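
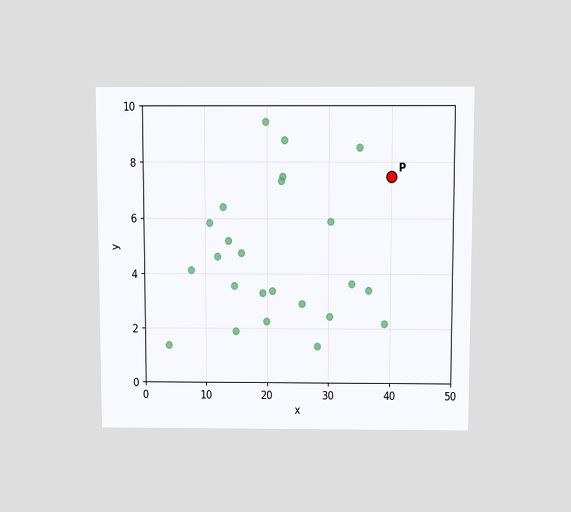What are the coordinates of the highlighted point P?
The chart is viewed slightly from above. Following the gridlines from P to each axis, P sits at (40, 7.5).

(40, 7.5)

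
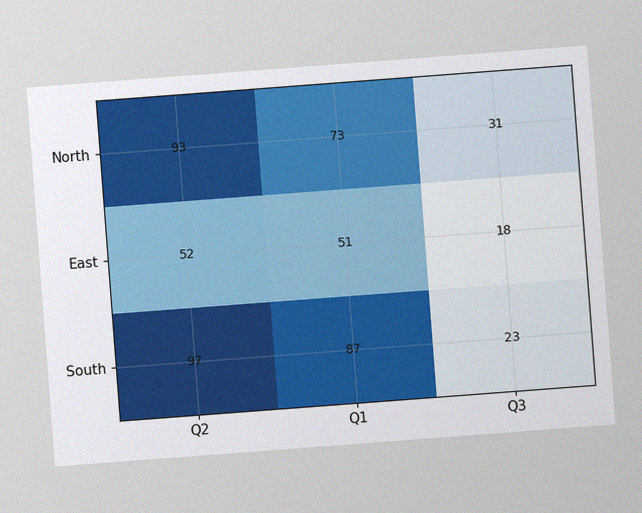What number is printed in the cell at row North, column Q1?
The chart is tilted about 4° counter-clockwise, with some photo noise. The (North, Q1) cell reads 73.

73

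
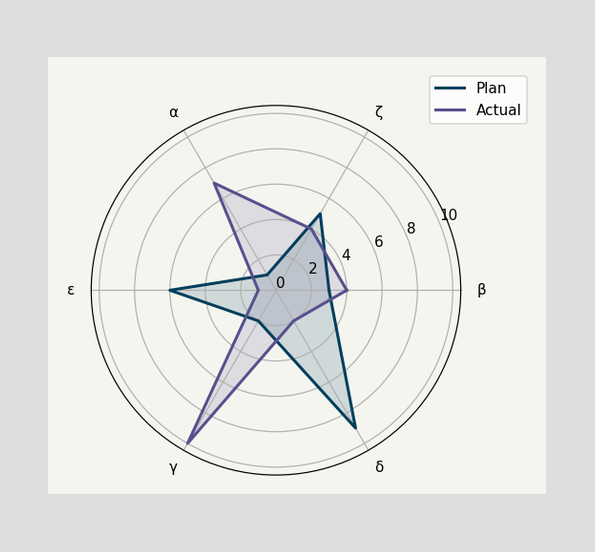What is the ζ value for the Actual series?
On the ζ axis, Actual reaches 4.

4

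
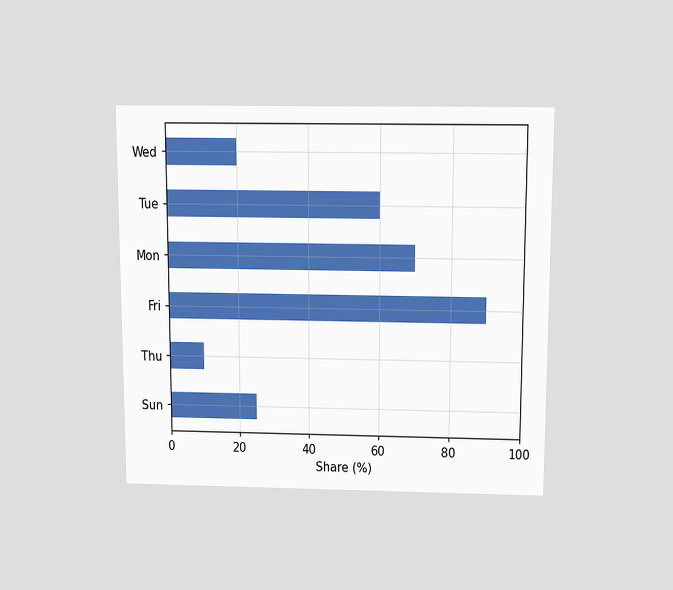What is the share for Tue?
60%

The chart is viewed slightly from above. Reading along the chart's x-axis, the Tue bar reaches 60%.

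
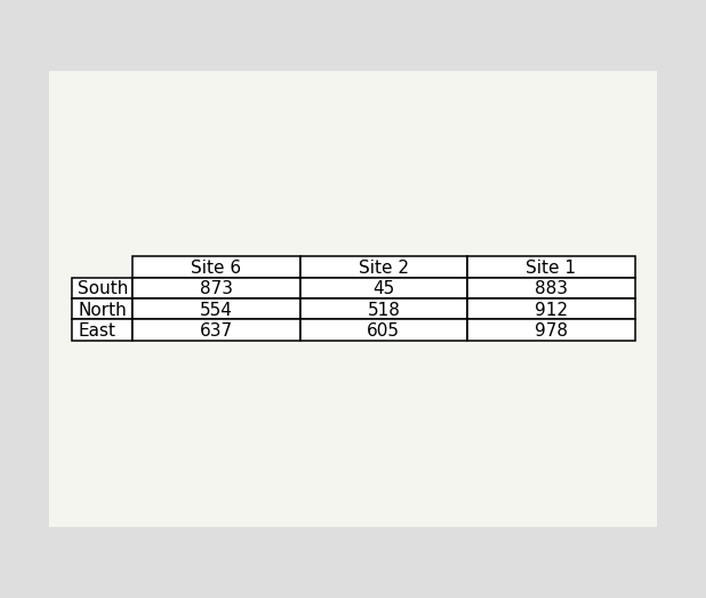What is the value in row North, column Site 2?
518

The (North, Site 2) cell reads 518.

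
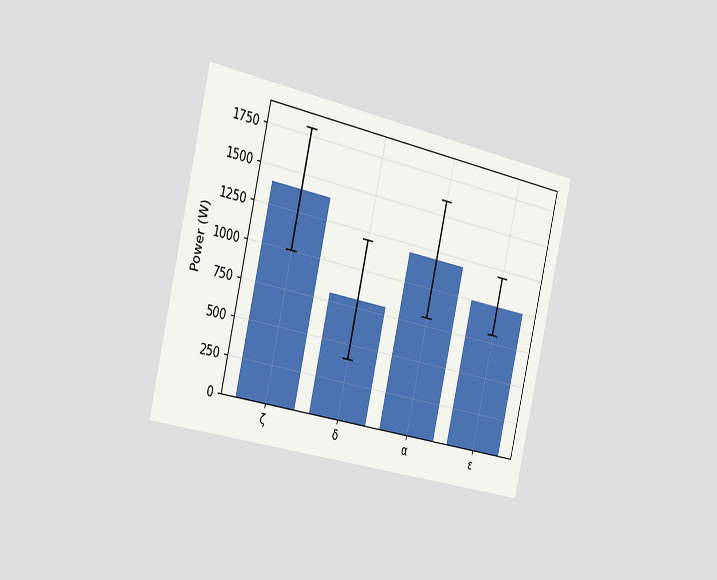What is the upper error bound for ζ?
The chart is tilted about 13° clockwise and viewed slightly from the left. The ζ bar's upper whisker reaches 1800W.

1800W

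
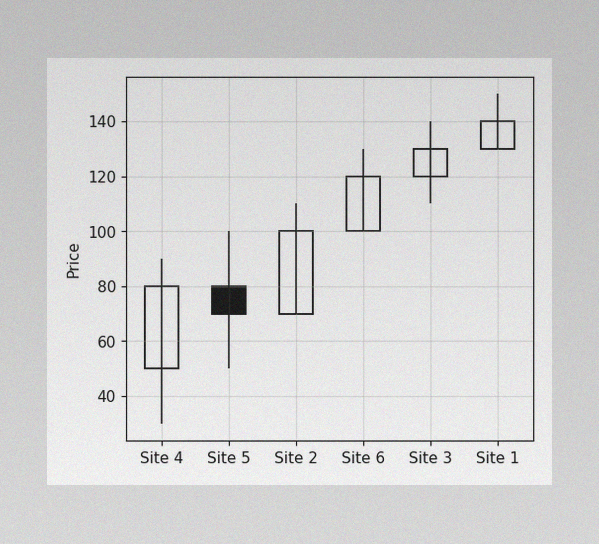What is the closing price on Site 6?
120

The image has some photo noise and uneven lighting. The Site 6 candle closes at 120.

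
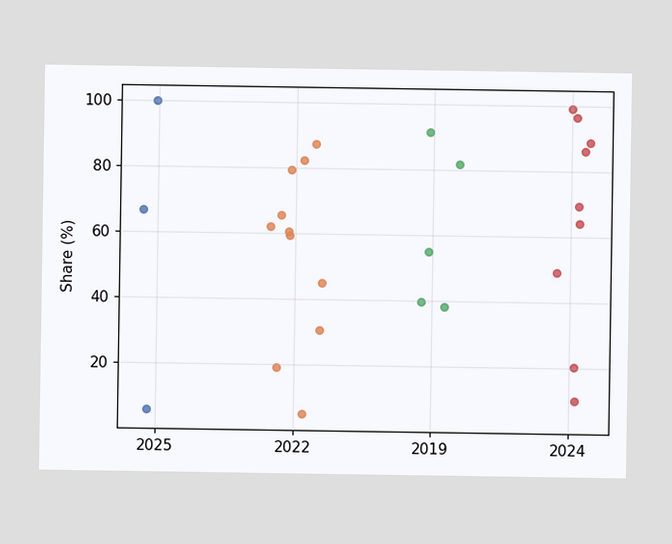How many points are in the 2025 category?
3

Counting the markers in the 2025 column gives 3.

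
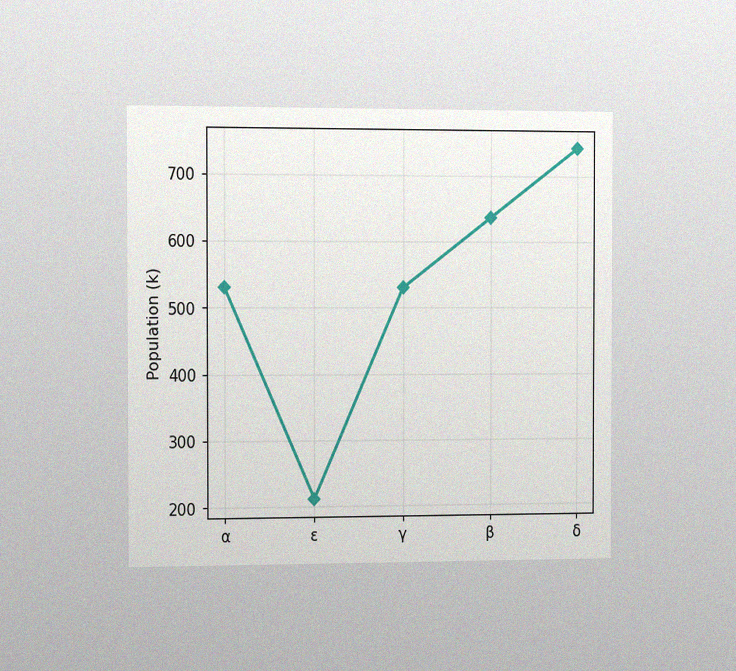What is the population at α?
The chart is viewed slightly from the left, with some photo noise. At α, the line is at 530k.

530k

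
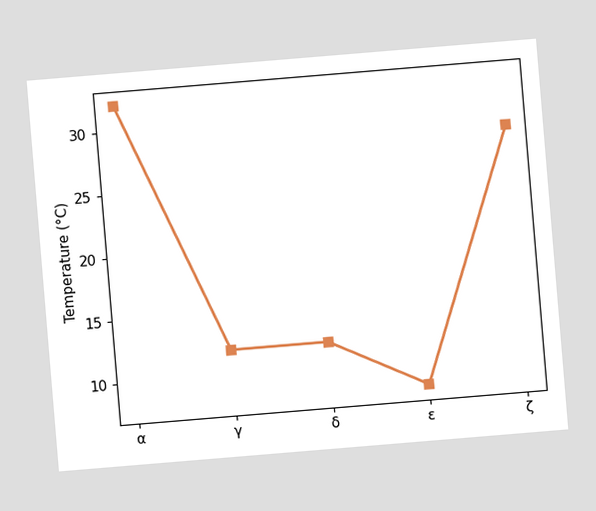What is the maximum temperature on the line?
The chart is tilted about 5° counter-clockwise. The highest point is at α, and reading across to the y-axis gives 32°C.

32°C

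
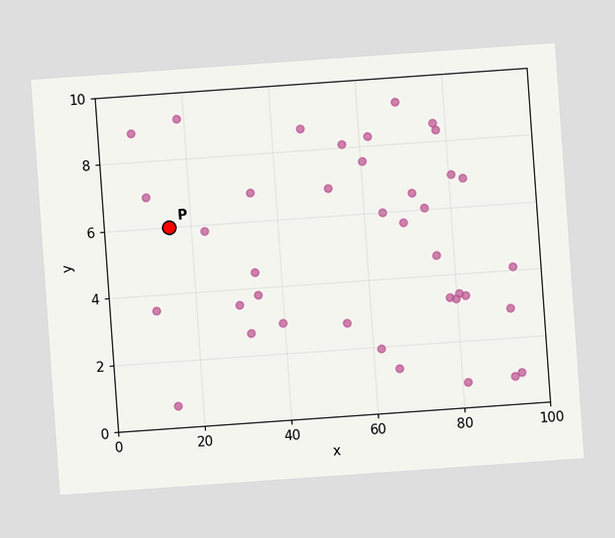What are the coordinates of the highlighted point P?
The chart is tilted about 4° counter-clockwise. Following the gridlines from P to each axis, P sits at (15, 6).

(15, 6)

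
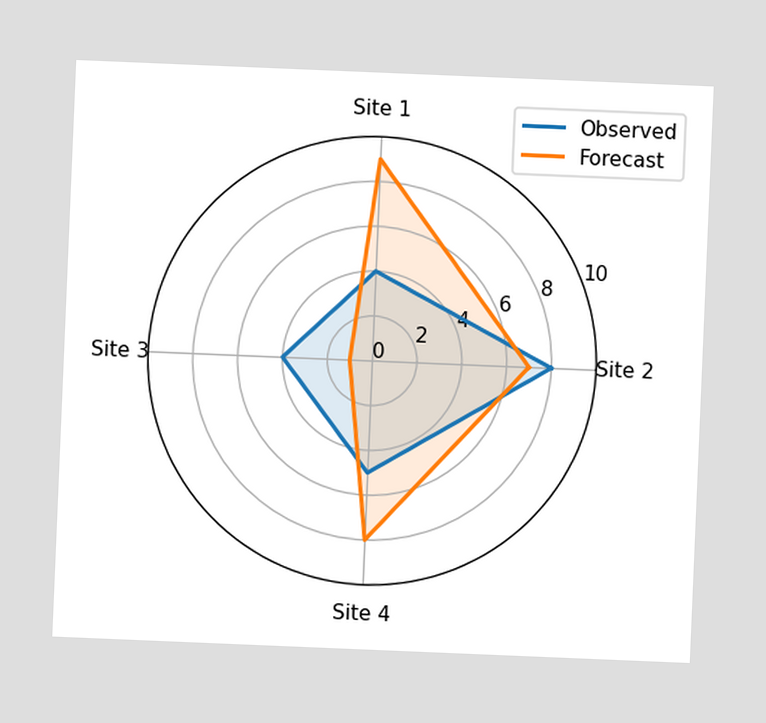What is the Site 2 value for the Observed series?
The chart is tilted about 2° clockwise. On the Site 2 axis, Observed reaches 8.

8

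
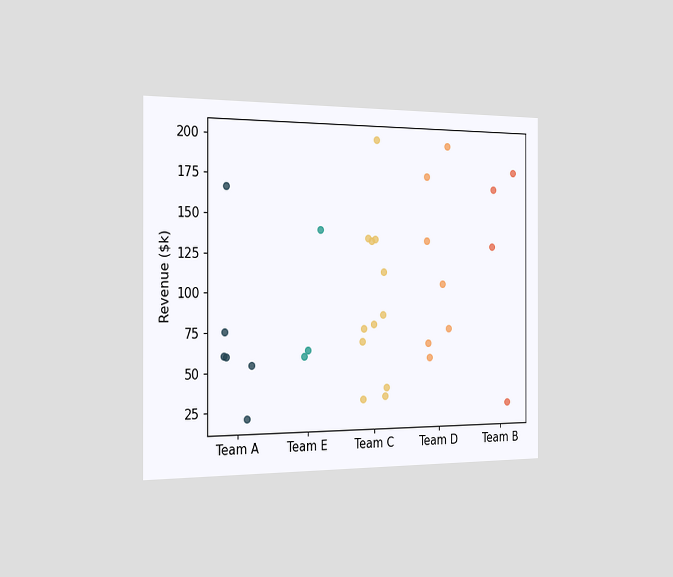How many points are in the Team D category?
The chart is viewed slightly from the left. Counting the markers in the Team D column gives 7.

7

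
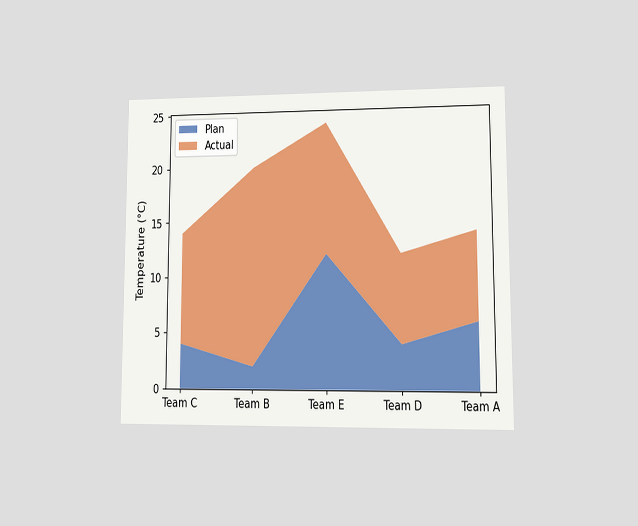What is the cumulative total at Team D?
12°C

The chart is viewed at a slight angle. The stacked total at Team D reaches 12°C.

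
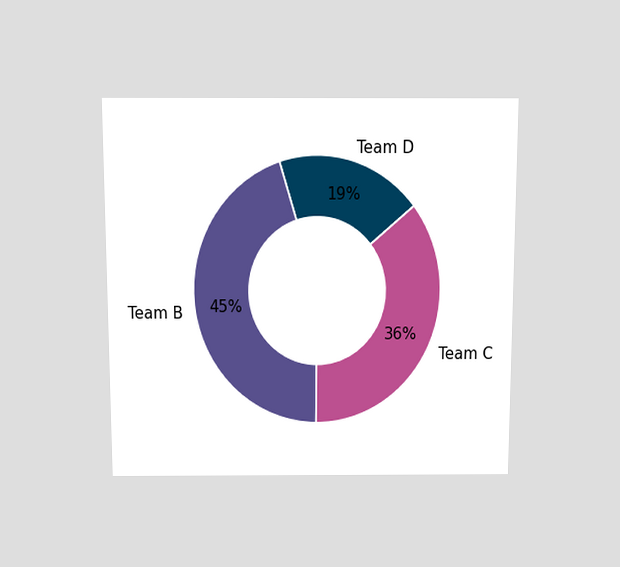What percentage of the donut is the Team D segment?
The chart is viewed slightly from above. The Team D segment takes up 19% of the ring.

19%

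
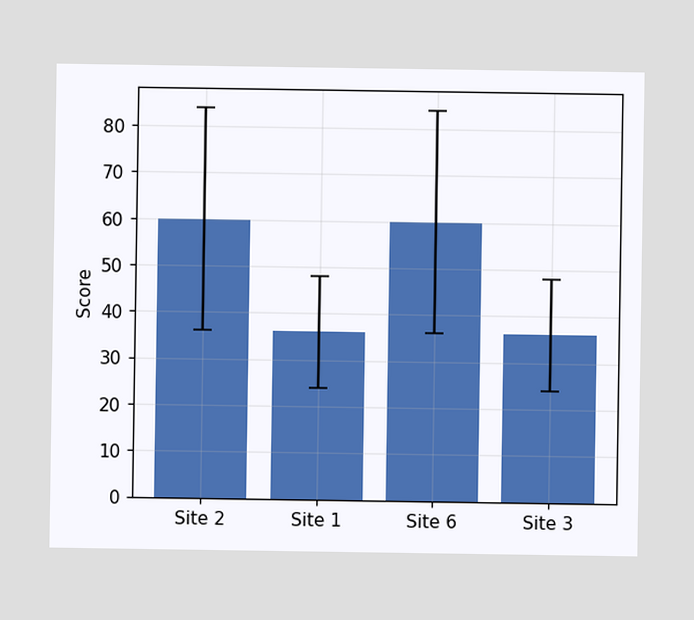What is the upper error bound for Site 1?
48

The Site 1 bar's upper whisker reaches 48.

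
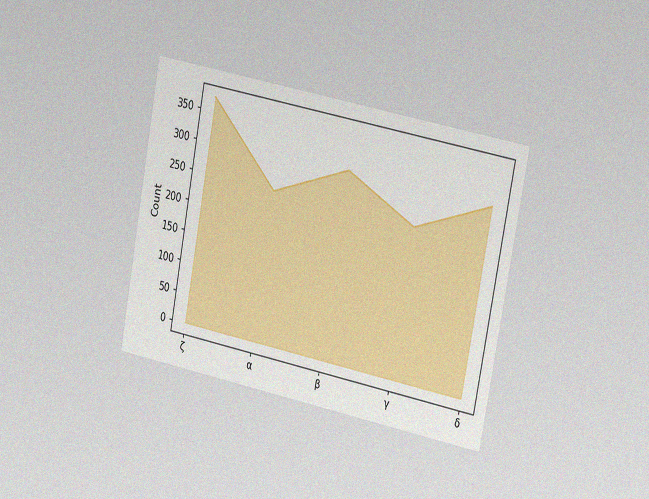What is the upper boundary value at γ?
248

The chart is tilted about 11° clockwise and viewed slightly from the right, with some photo noise. At γ the upper boundary is at 248.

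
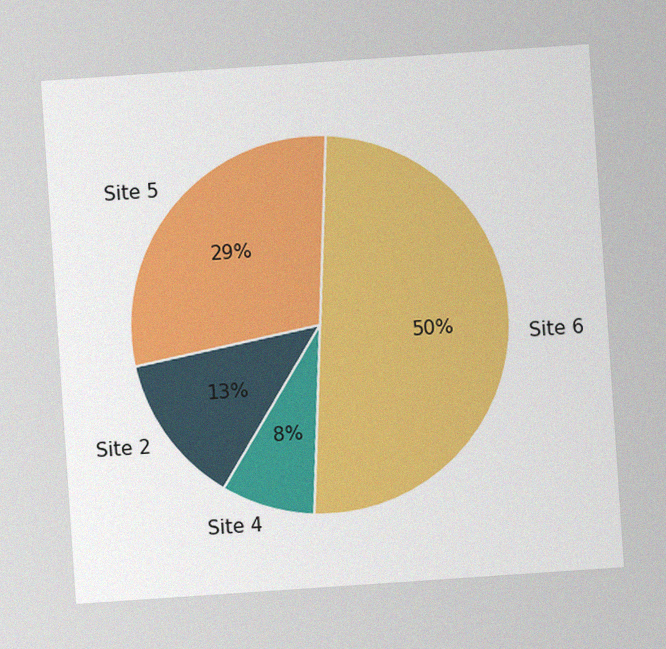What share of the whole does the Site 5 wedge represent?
The chart is tilted about 4° counter-clockwise, with some photo noise. The Site 5 slice takes up 29% of the pie.

29%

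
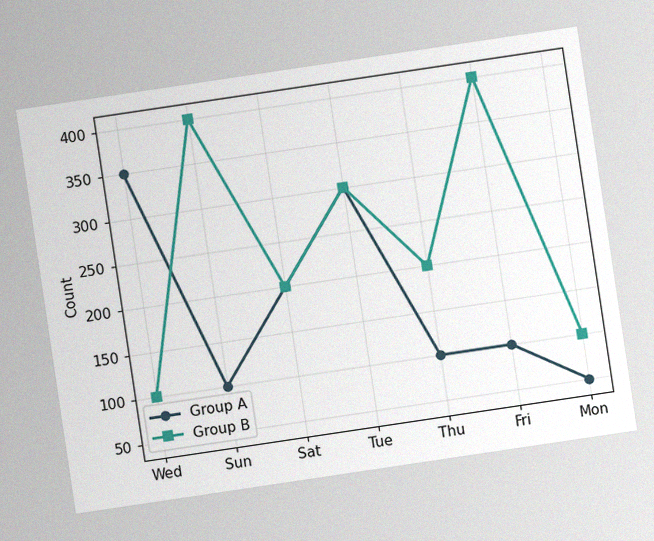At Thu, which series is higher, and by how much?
The chart is tilted about 8° counter-clockwise, with some photo noise. At Thu, Group B sits above the other line by 100.

Group B, by 100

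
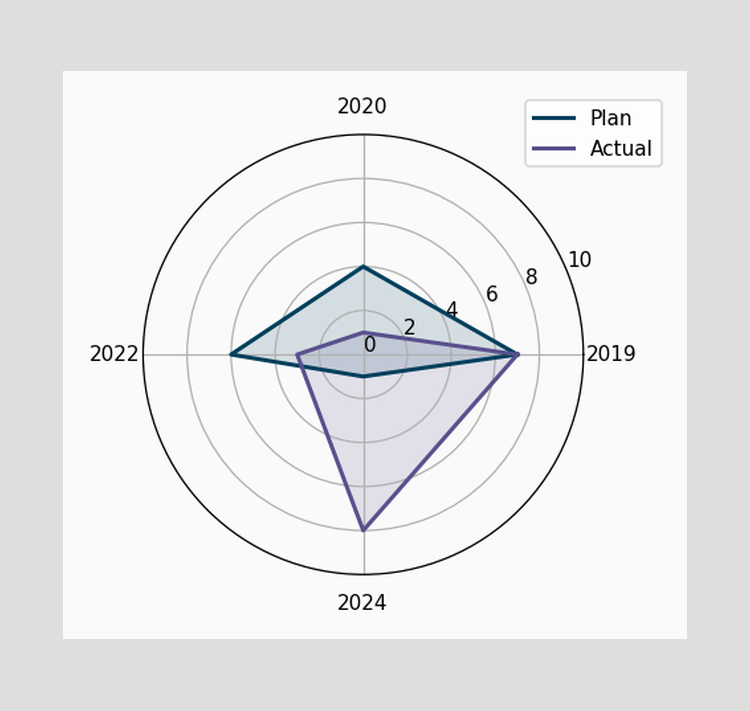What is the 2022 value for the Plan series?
On the 2022 axis, Plan reaches 6.

6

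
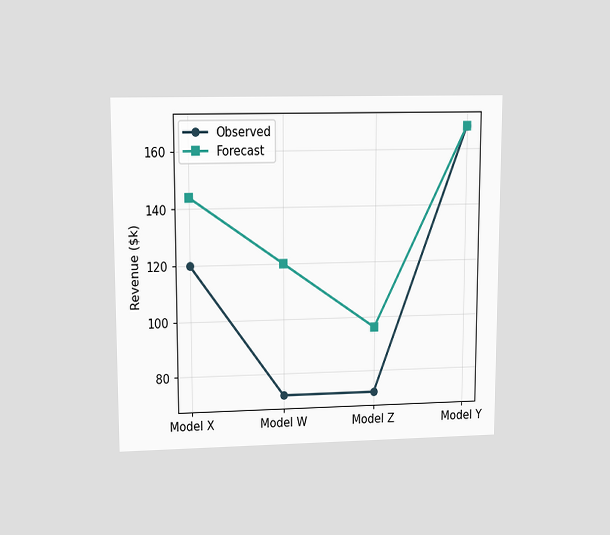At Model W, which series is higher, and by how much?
The chart is viewed at a slight angle. At Model W, Forecast sits above the other line by $48k.

Forecast, by $48k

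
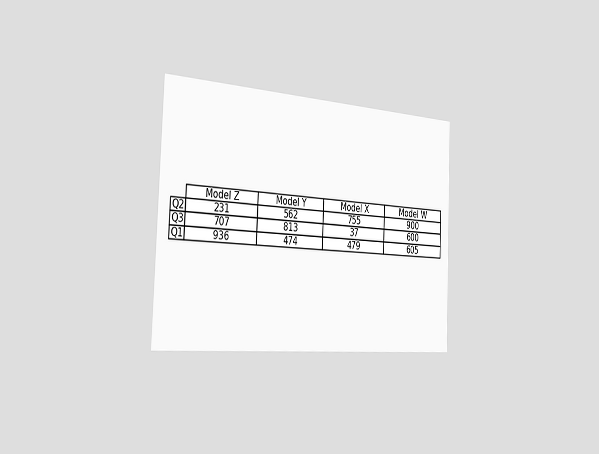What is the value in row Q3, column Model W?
The chart is tilted about 2° clockwise and viewed slightly from the left. The (Q3, Model W) cell reads 600.

600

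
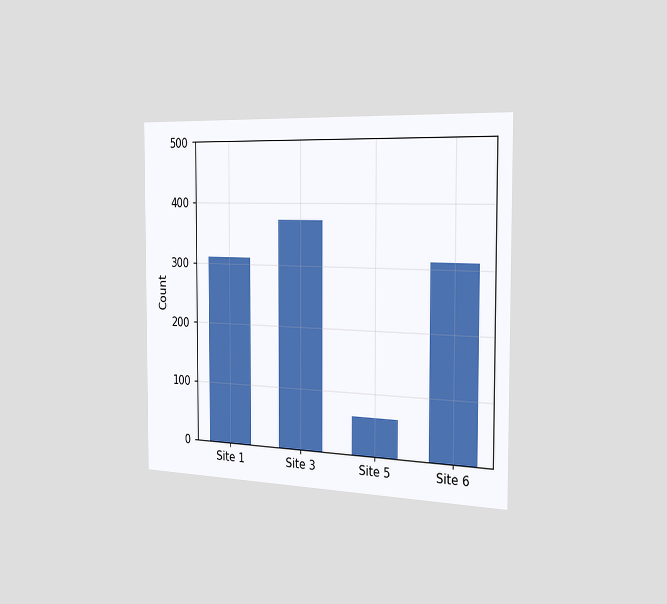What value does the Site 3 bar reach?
The chart is viewed slightly from the right. Reading along the chart's y-axis, the Site 3 bar reaches 372.

372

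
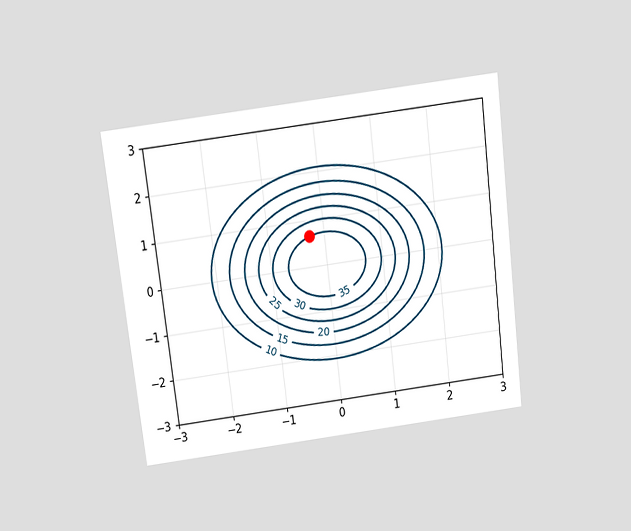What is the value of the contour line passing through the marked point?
35

The chart is tilted about 7° counter-clockwise and viewed slightly from above. The marked point sits on the contour labelled 35.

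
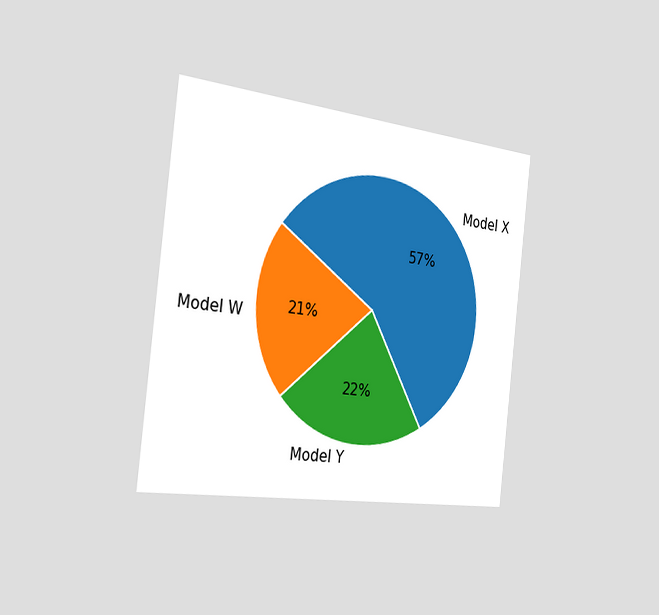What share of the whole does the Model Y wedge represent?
22%

The chart is tilted about 7° clockwise and viewed slightly from the left. The Model Y slice takes up 22% of the pie.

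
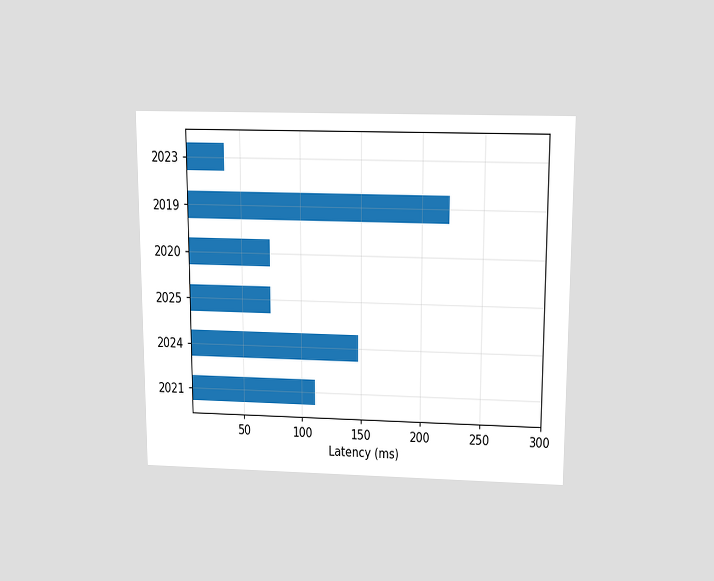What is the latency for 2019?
The chart is viewed slightly from above. Reading along the chart's x-axis, the 2019 bar reaches 222ms.

222ms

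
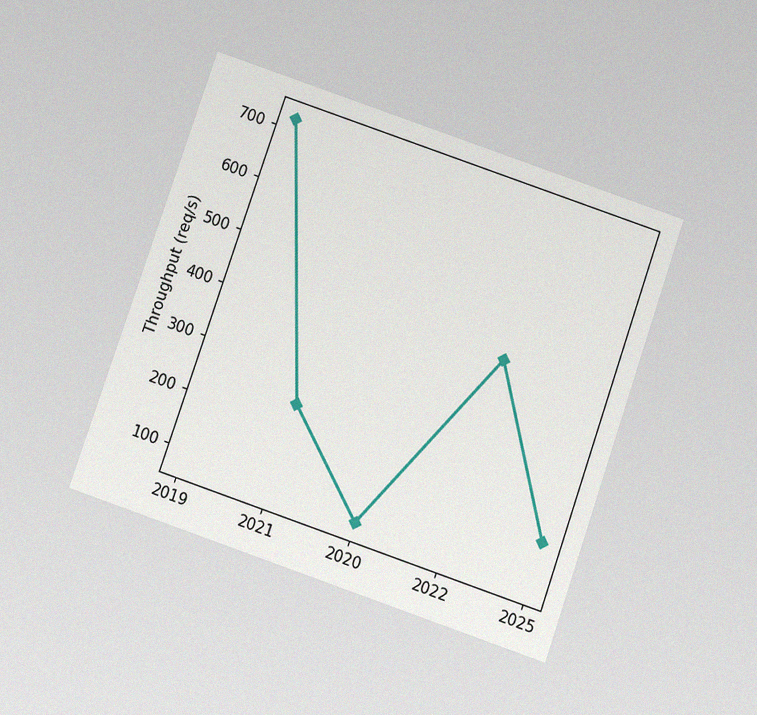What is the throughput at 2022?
The chart is tilted about 19° clockwise and viewed slightly from below, with some photo noise. At 2022, the line is at 440req/s.

440req/s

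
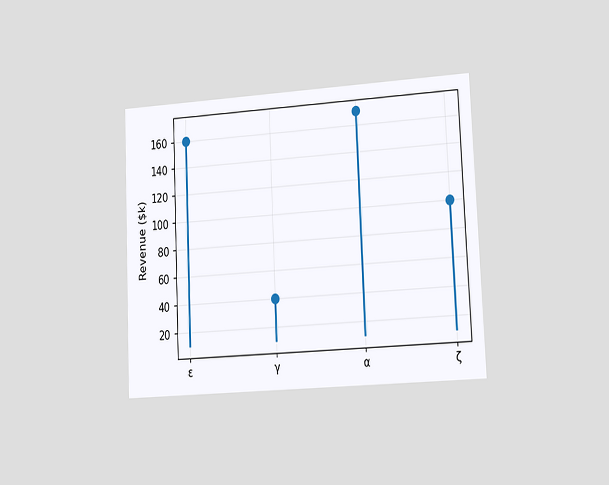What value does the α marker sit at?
The chart is tilted about 3° counter-clockwise and viewed slightly from the right. The α marker sits at $170k.

$170k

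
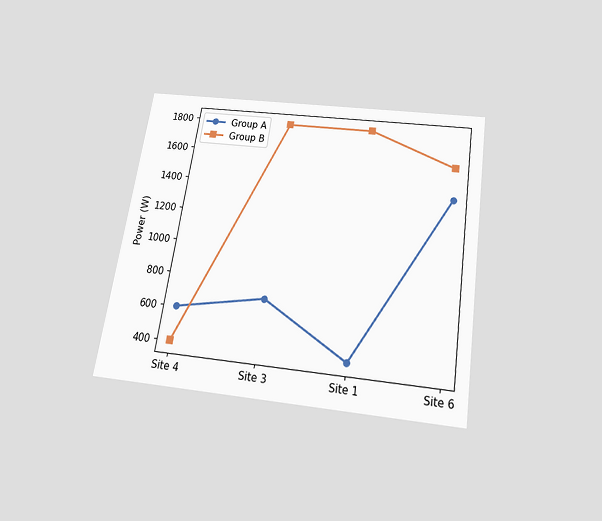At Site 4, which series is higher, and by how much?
Group A, by 200W

The chart is tilted about 9° clockwise and viewed slightly from below. At Site 4, Group A sits above the other line by 200W.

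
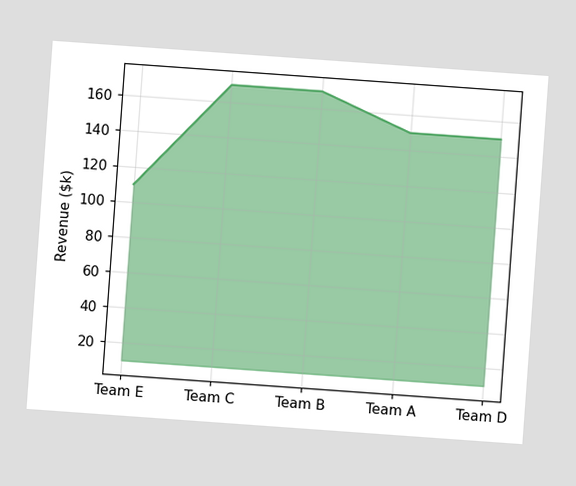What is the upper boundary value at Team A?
The chart is tilted about 4° clockwise. At Team A the upper boundary is at $150k.

$150k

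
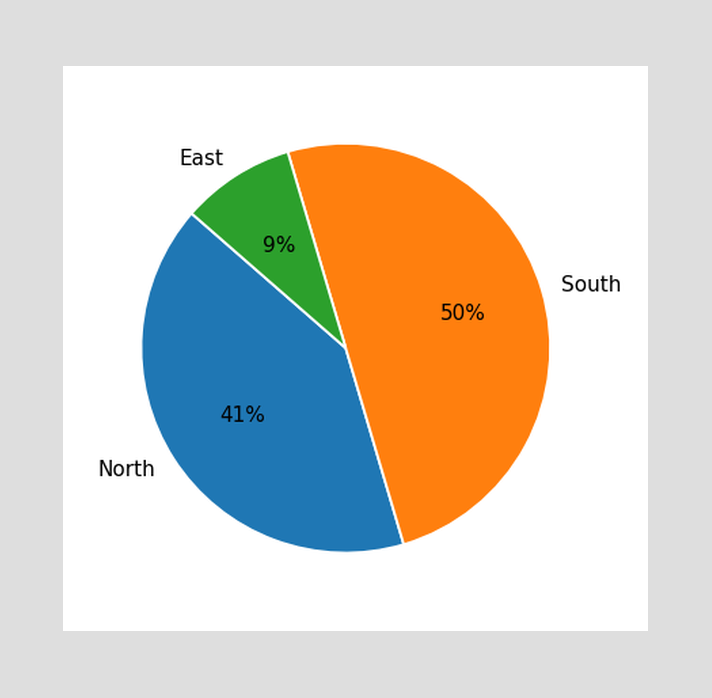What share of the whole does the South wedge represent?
The South slice takes up 50% of the pie.

50%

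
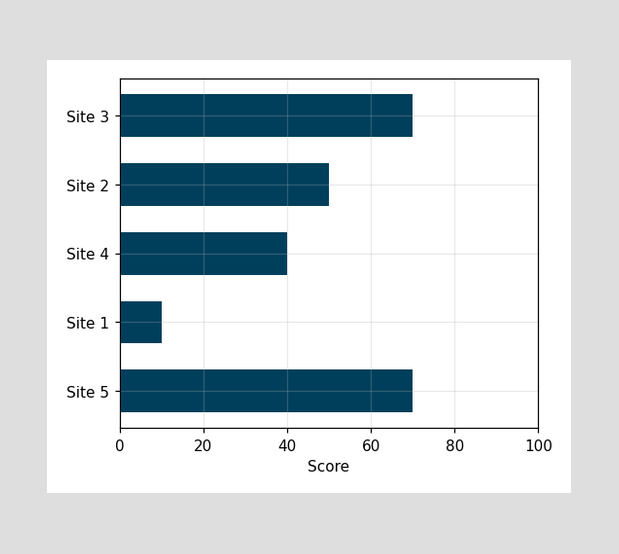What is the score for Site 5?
Reading along the chart's x-axis, the Site 5 bar reaches 70.

70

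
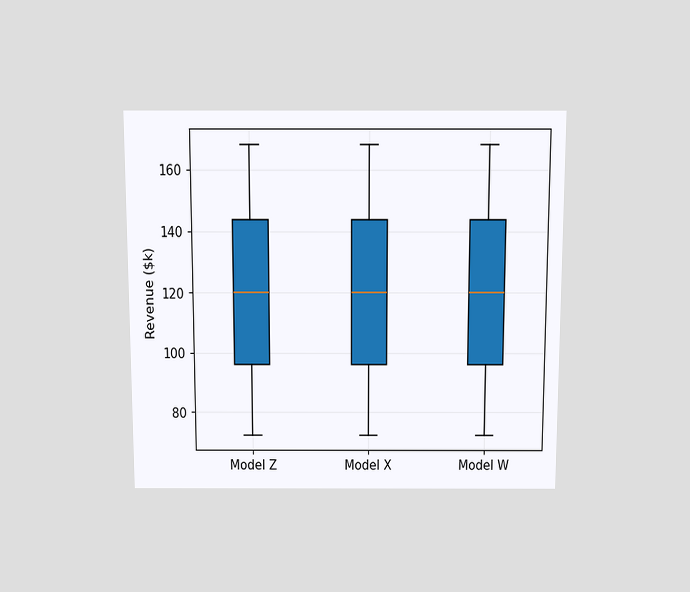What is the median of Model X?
The chart is viewed slightly from above. The median line in the Model X box sits at $120k.

$120k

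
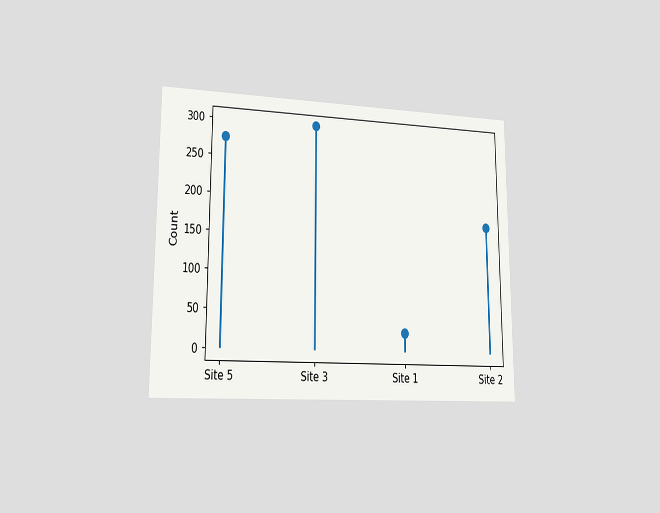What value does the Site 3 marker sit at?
300

The chart is viewed slightly from the left. The Site 3 marker sits at 300.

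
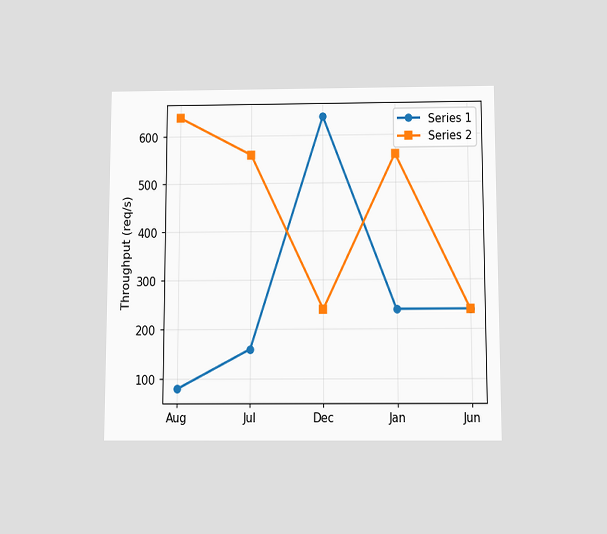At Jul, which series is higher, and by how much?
The chart is viewed slightly from below. At Jul, Series 2 sits above the other line by 400req/s.

Series 2, by 400req/s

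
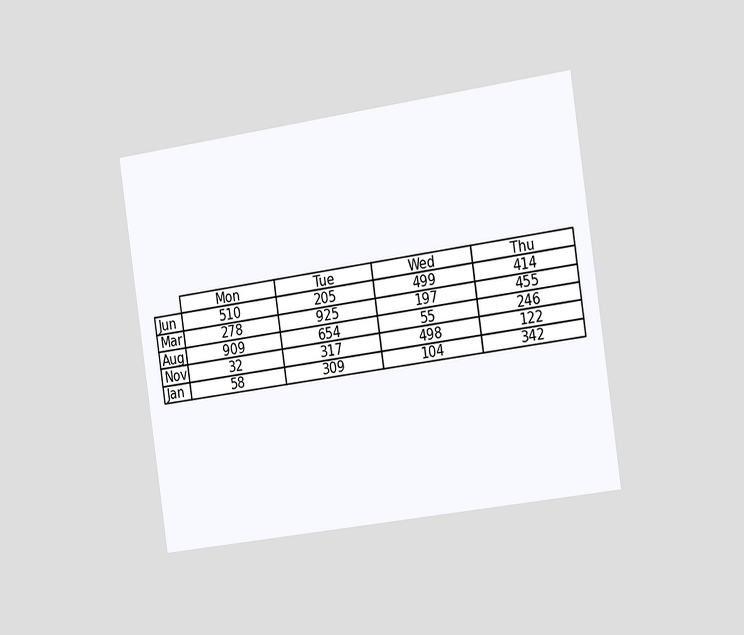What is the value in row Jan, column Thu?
The chart is tilted about 8° counter-clockwise and viewed slightly from the right. The (Jan, Thu) cell reads 342.

342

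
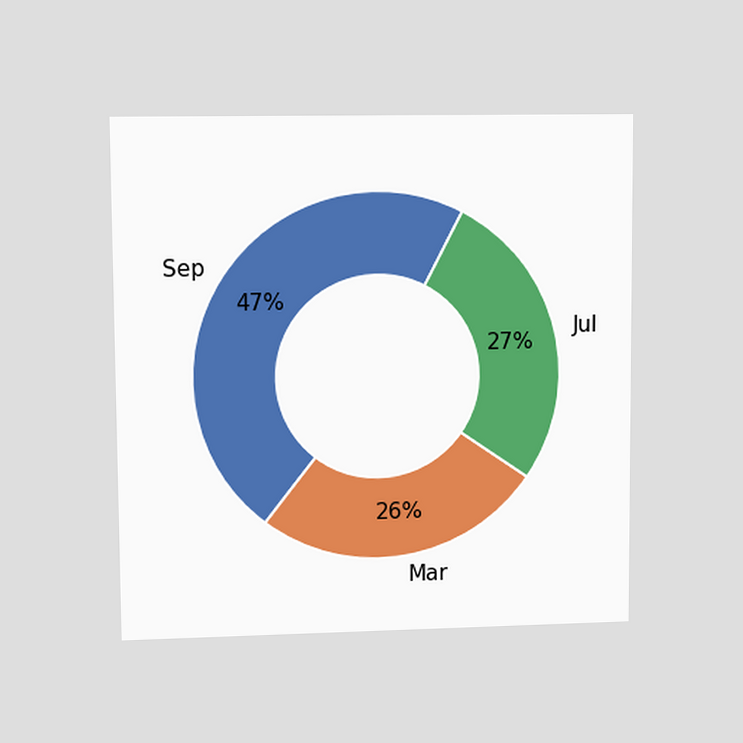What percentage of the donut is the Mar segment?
The chart is viewed at a slight angle. The Mar segment takes up 26% of the ring.

26%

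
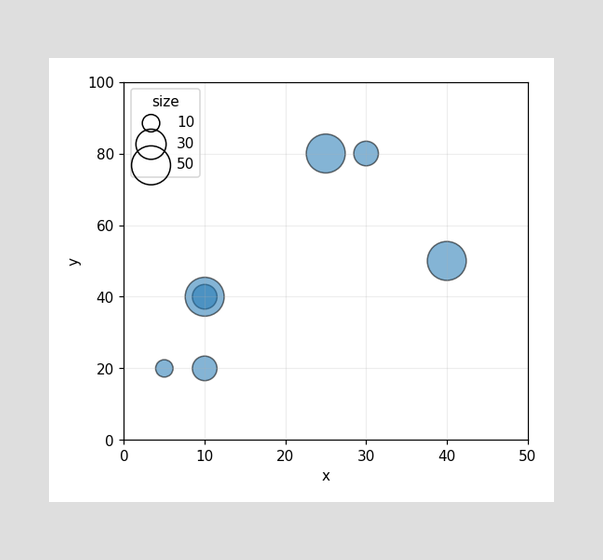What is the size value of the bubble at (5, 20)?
10

Matching the bubble at (5, 20) against the size legend gives 10.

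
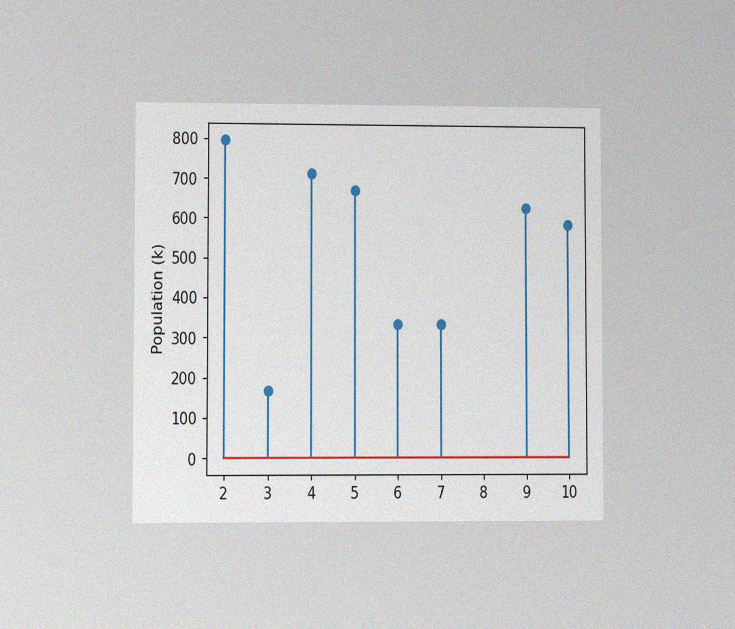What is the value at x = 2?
The chart is viewed at a slight angle, with some photo noise. The stem at x=2 reaches 798k.

798k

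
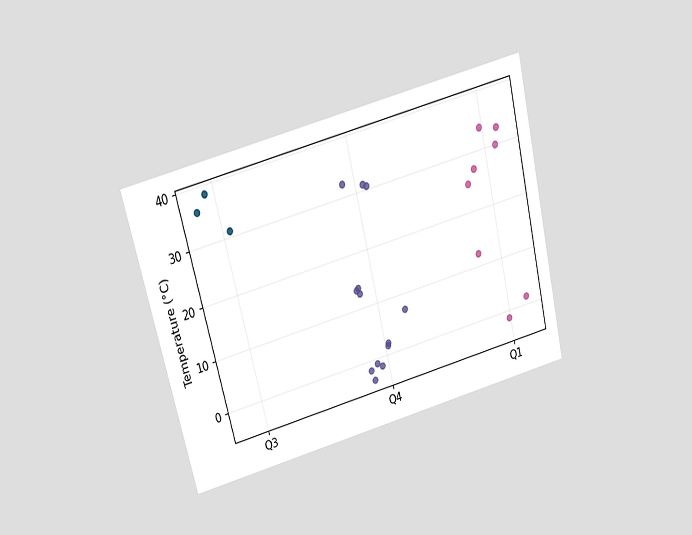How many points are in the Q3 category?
The chart is tilted about 14° counter-clockwise and viewed slightly from above. Counting the markers in the Q3 column gives 3.

3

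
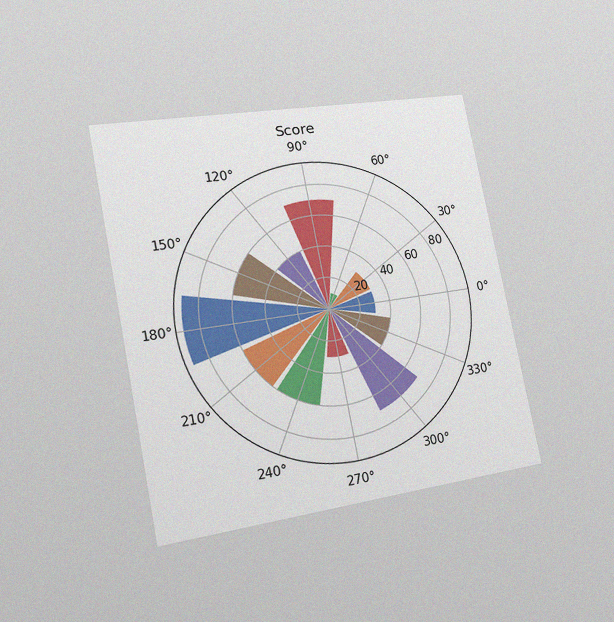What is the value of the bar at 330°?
40

The chart is tilted about 11° counter-clockwise and viewed slightly from the left, with some photo noise. The bar at 330° reaches 40 on the radial axis.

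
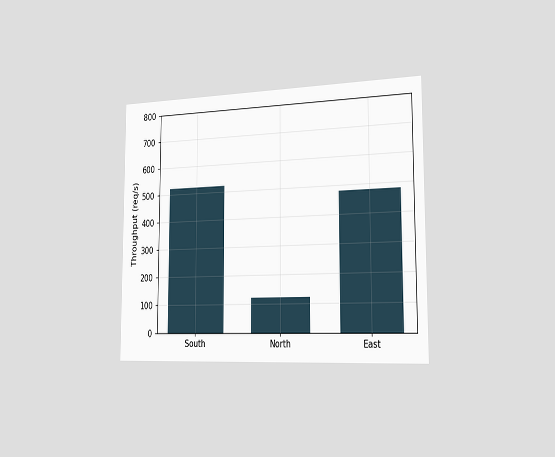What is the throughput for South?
520req/s

The chart is viewed slightly from the right. Reading along the chart's y-axis, the South bar reaches 520req/s.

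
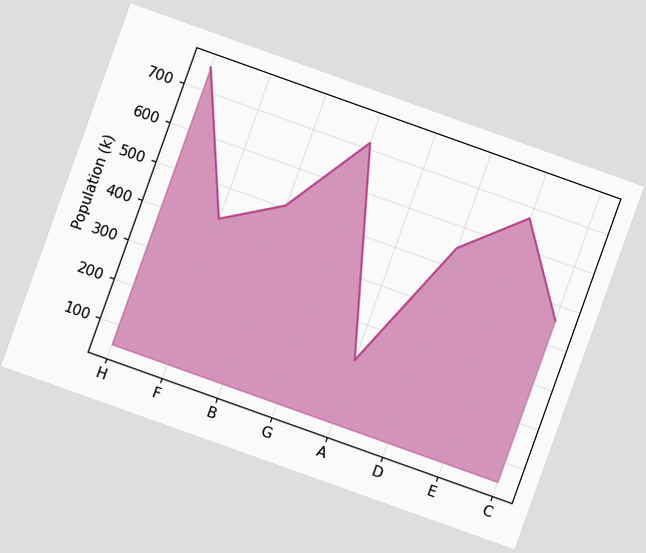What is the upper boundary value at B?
The chart is tilted about 20° clockwise. At B the upper boundary is at 504k.

504k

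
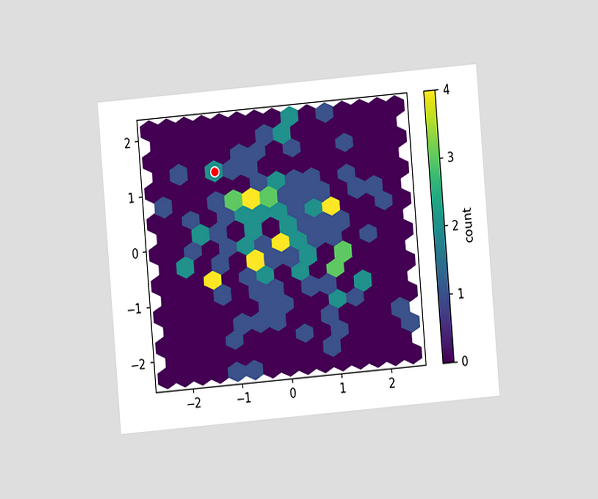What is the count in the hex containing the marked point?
The chart is tilted about 5° counter-clockwise and viewed at a slight angle. The marked hex reads 2 on the colorbar.

2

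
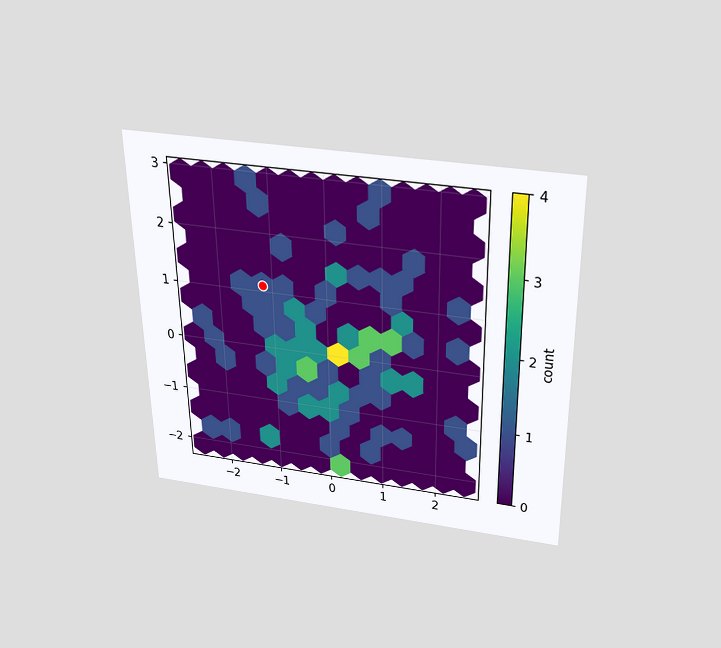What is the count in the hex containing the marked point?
The chart is viewed slightly from above. The marked hex reads 1 on the colorbar.

1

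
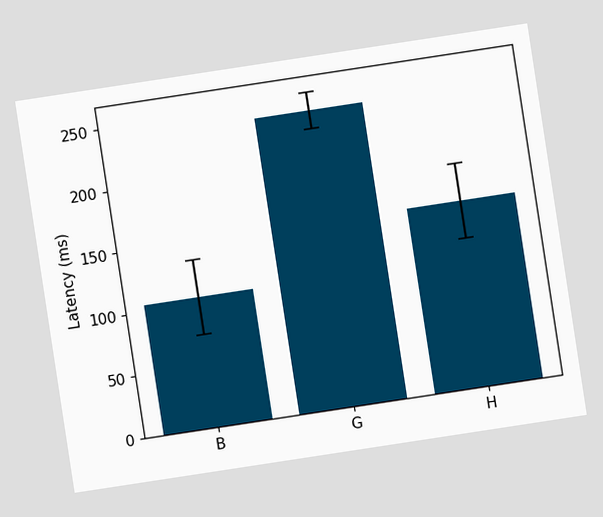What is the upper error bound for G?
255ms

The chart is tilted about 9° counter-clockwise. The G bar's upper whisker reaches 255ms.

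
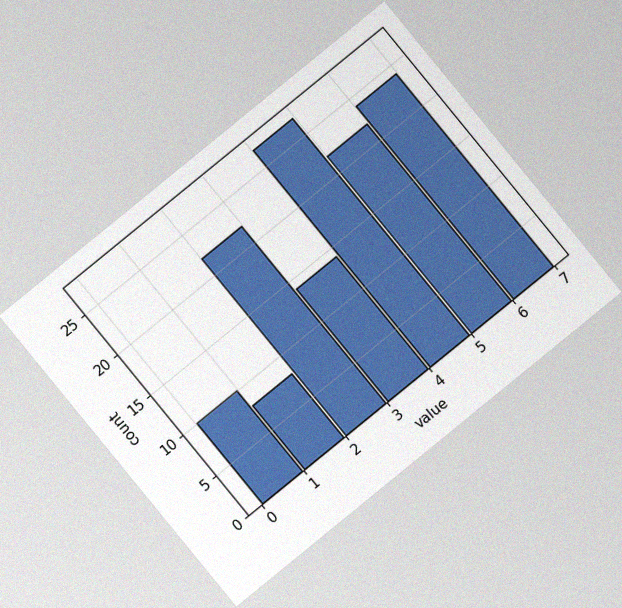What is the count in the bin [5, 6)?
The chart is tilted about 39° counter-clockwise, with some photo noise. The [5, 6) bin has height 22.

22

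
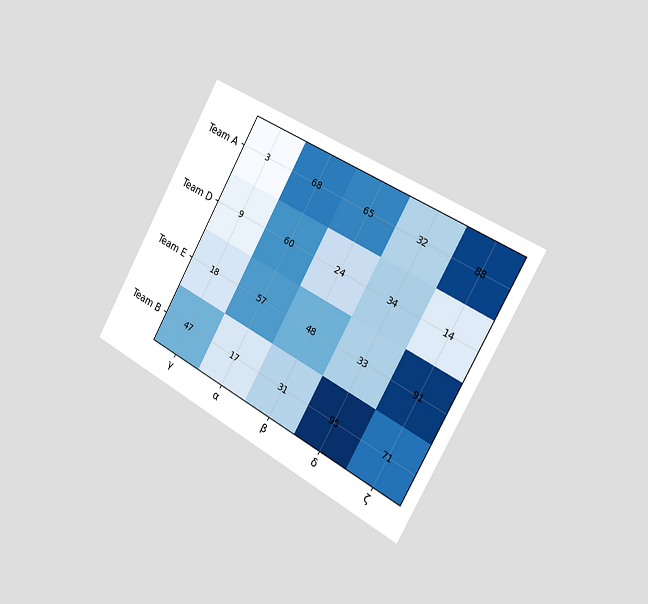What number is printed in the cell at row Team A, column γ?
3

The chart is tilted about 29° clockwise and viewed slightly from the right. The (Team A, γ) cell reads 3.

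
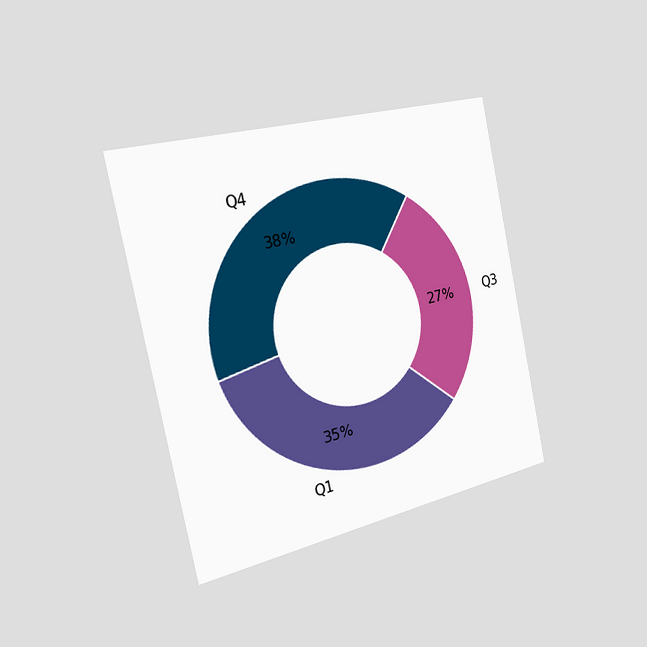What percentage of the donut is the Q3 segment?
The chart is tilted about 12° counter-clockwise and viewed slightly from the left. The Q3 segment takes up 27% of the ring.

27%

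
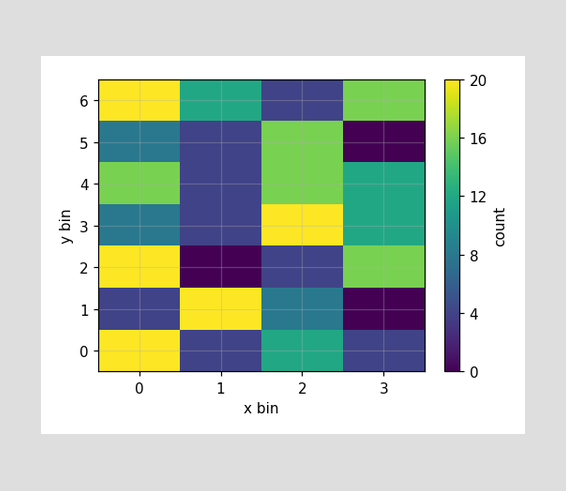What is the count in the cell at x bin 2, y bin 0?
12

Matching the cell (2, 0) against the colorbar gives 12.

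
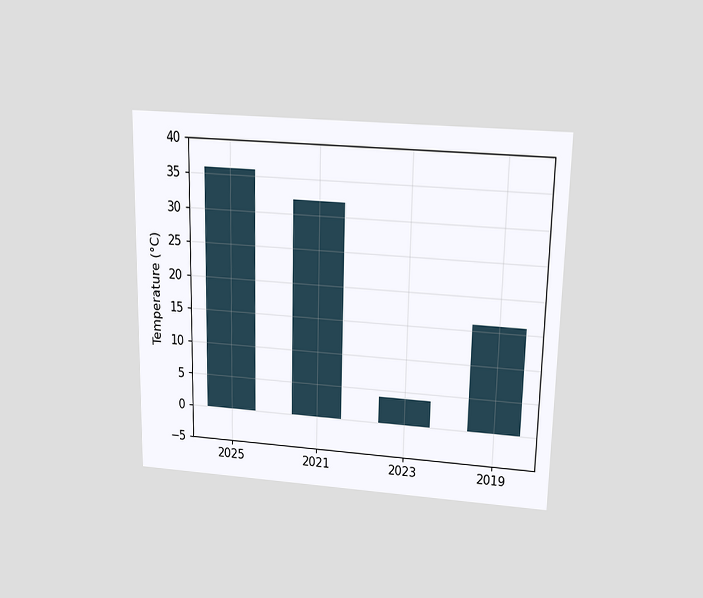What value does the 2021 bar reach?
32°C

The chart is viewed slightly from above. Reading along the chart's y-axis, the 2021 bar reaches 32°C.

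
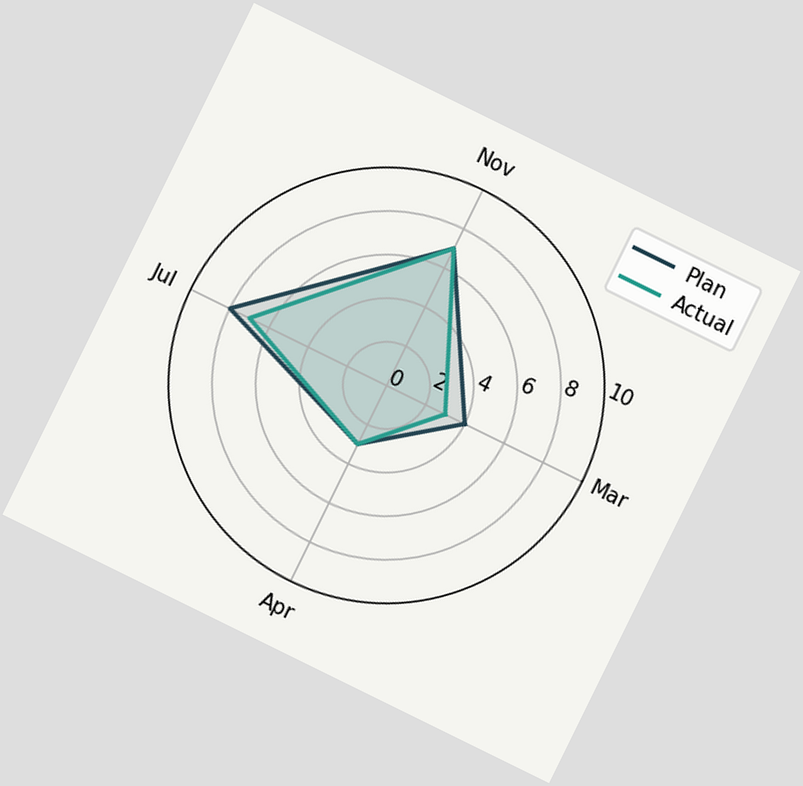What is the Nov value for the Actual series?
7

The chart is tilted about 26° clockwise. On the Nov axis, Actual reaches 7.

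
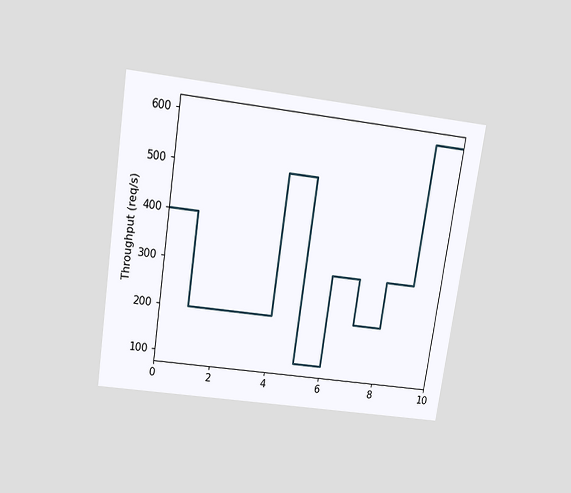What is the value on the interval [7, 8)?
The chart is tilted about 8° clockwise and viewed slightly from above. On [7, 8) the step sits at 200req/s.

200req/s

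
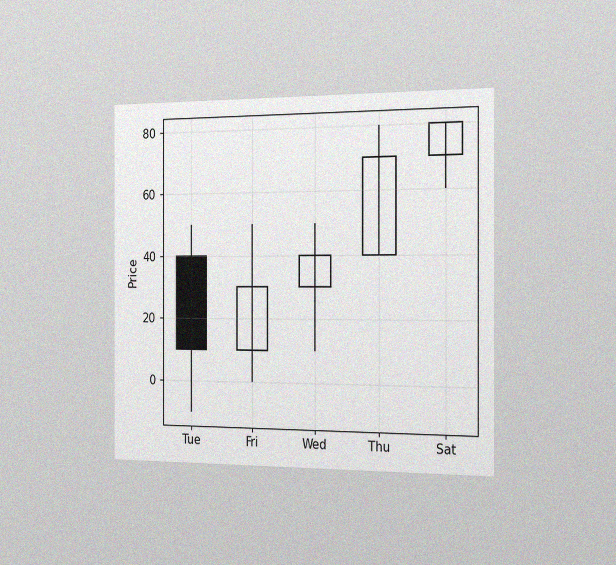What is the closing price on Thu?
The chart is viewed slightly from the right, with some photo noise. The Thu candle closes at 70.

70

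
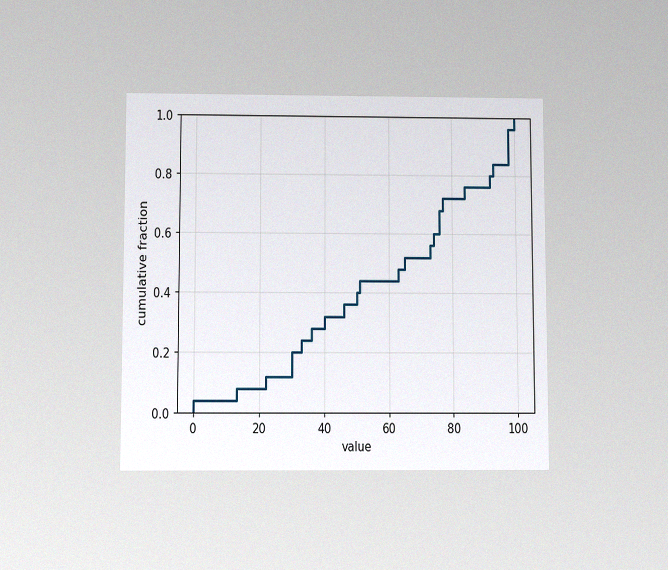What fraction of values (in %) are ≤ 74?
60%

The chart is viewed slightly from below, with some photo noise. At x=74 the ECDF step is at 60%.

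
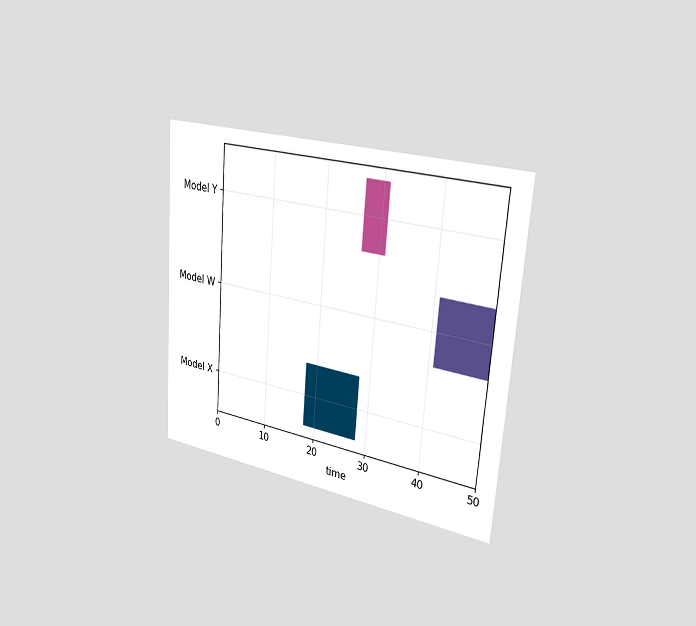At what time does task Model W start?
The chart is tilted about 4° clockwise and viewed slightly from the right. The Model W bar begins at t=41.

41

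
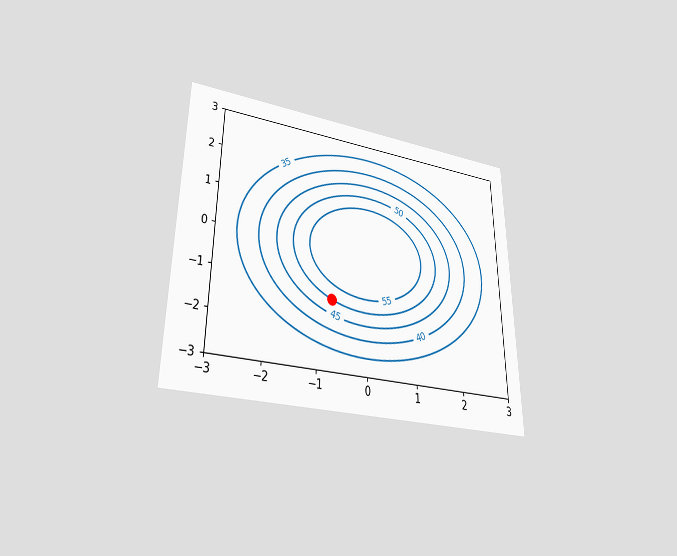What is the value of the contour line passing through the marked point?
50

The chart is viewed slightly from below. The marked point sits on the contour labelled 50.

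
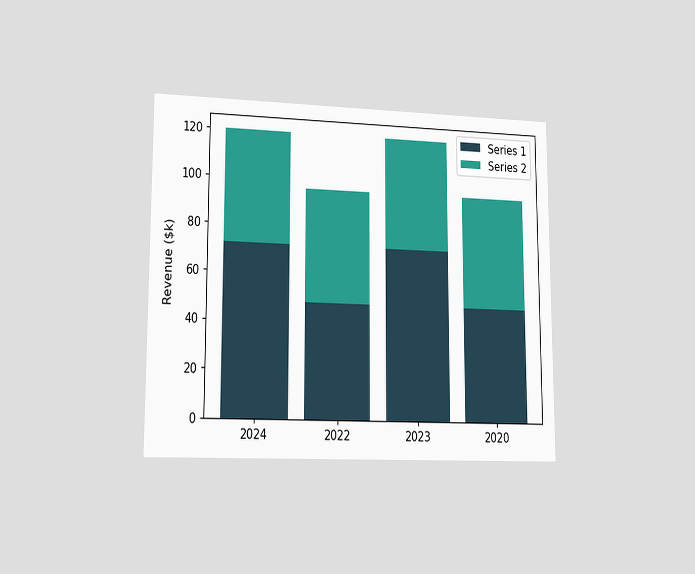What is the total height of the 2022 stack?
The chart is viewed slightly from the left. The 2022 stack's top reaches $96k on the y-axis.

$96k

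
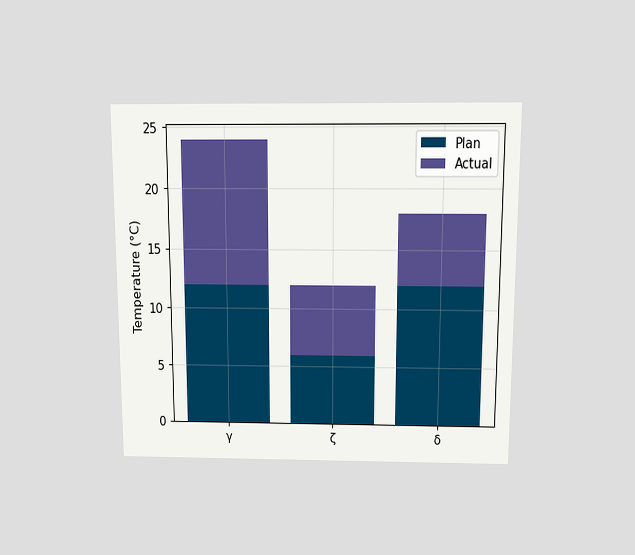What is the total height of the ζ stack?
12°C

The chart is viewed slightly from above. The ζ stack's top reaches 12°C on the y-axis.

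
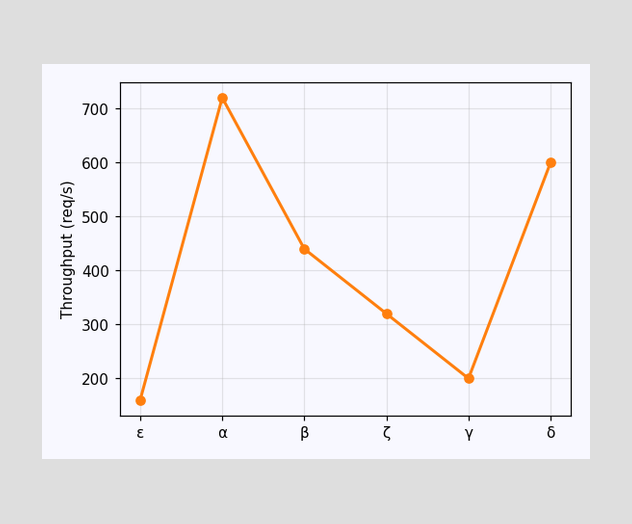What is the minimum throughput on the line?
The lowest point is at ε, and reading across to the y-axis gives 160req/s.

160req/s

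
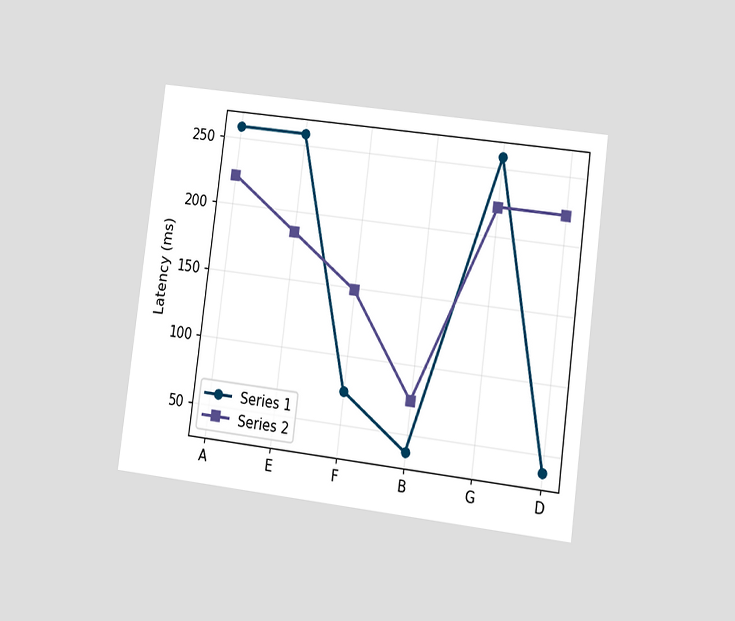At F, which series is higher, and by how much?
Series 2, by 74ms

The chart is tilted about 7° clockwise and viewed at a slight angle. At F, Series 2 sits above the other line by 74ms.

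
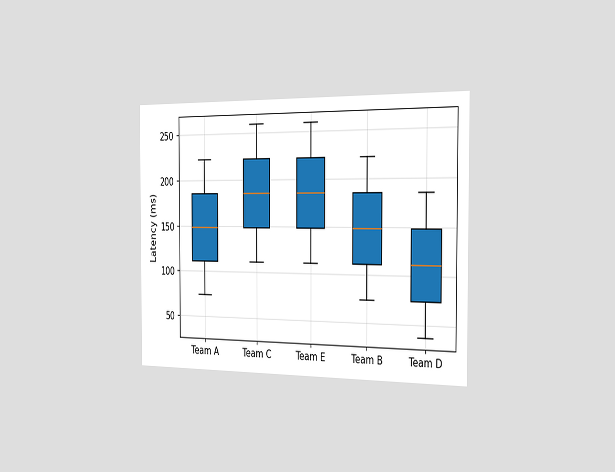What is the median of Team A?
The chart is viewed slightly from the right. The median line in the Team A box sits at 148ms.

148ms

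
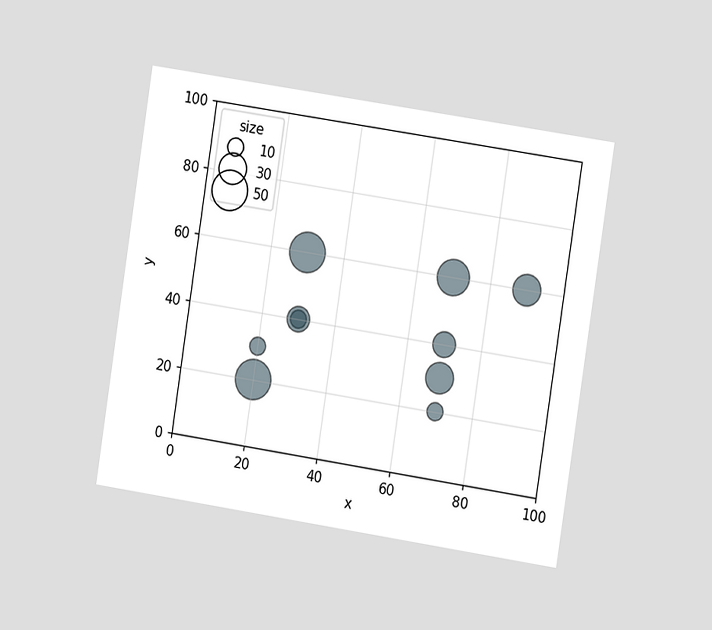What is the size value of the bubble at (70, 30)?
The chart is tilted about 9° clockwise and viewed at a slight angle. Matching the bubble at (70, 30) against the size legend gives 30.

30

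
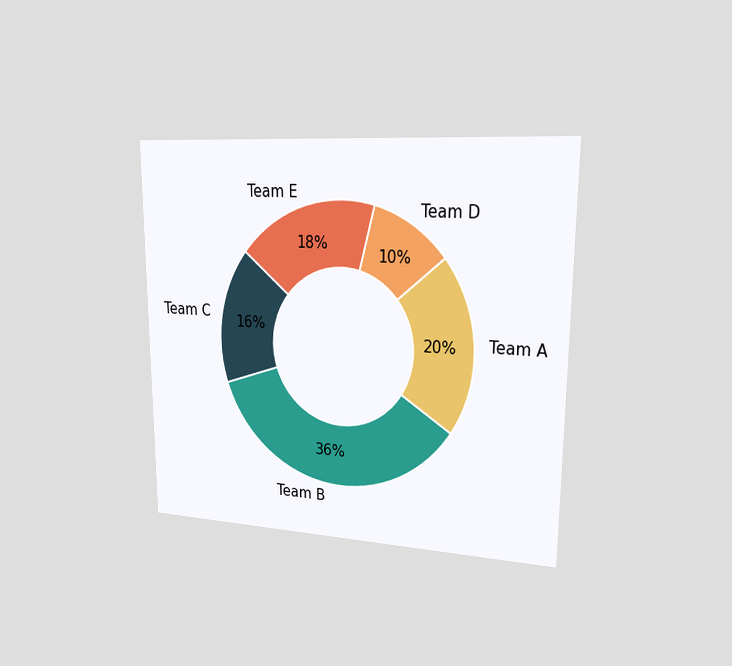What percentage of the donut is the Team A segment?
20%

The chart is viewed slightly from the right. The Team A segment takes up 20% of the ring.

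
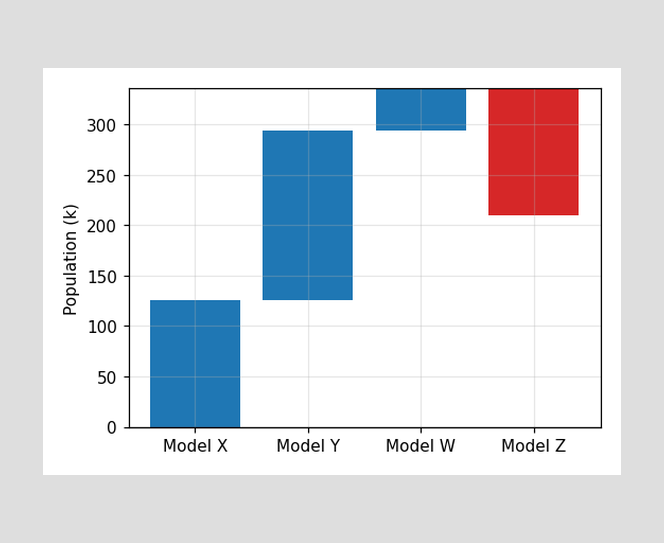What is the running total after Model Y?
294k

After Model Y the running total reaches 294k.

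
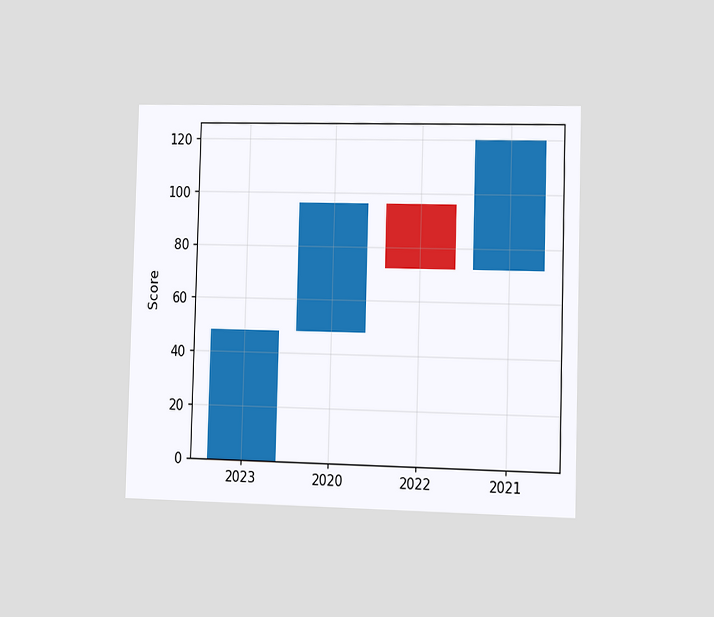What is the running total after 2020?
96

The chart is viewed slightly from the right. After 2020 the running total reaches 96.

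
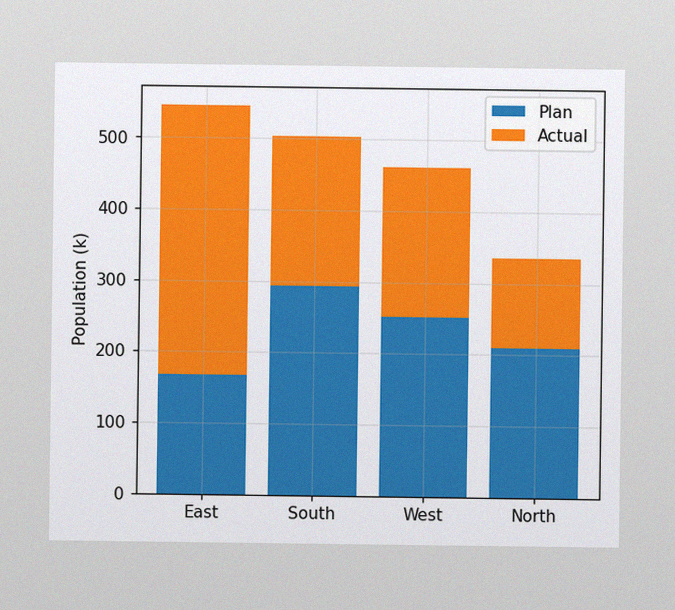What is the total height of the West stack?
The image has some photo noise and uneven lighting. The West stack's top reaches 462k on the y-axis.

462k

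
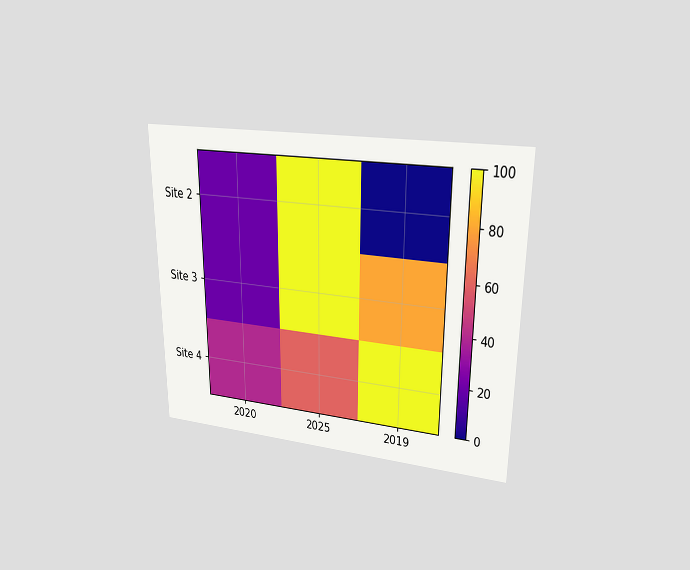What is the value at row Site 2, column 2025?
100

The chart is viewed at a slight angle. Matching cell (Site 2, 2025) against the colorbar gives 100.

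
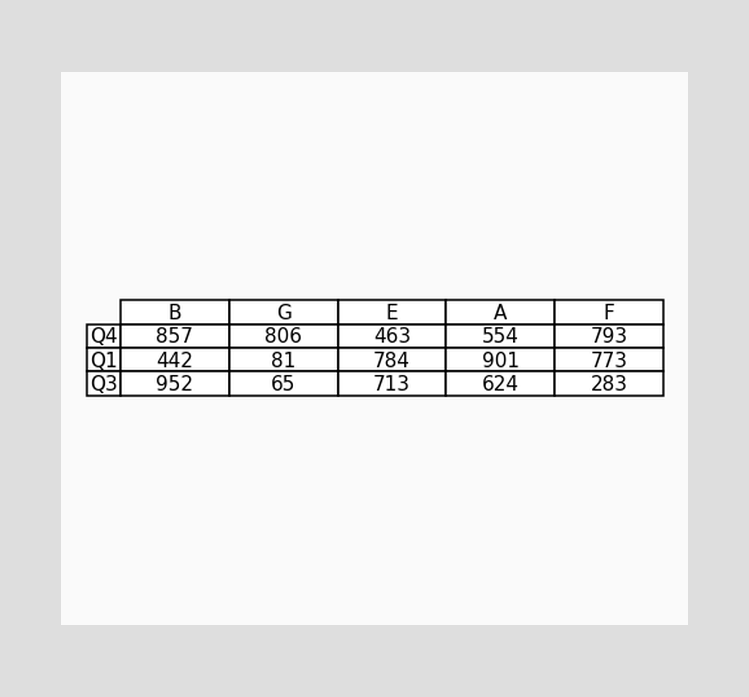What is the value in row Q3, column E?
The (Q3, E) cell reads 713.

713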